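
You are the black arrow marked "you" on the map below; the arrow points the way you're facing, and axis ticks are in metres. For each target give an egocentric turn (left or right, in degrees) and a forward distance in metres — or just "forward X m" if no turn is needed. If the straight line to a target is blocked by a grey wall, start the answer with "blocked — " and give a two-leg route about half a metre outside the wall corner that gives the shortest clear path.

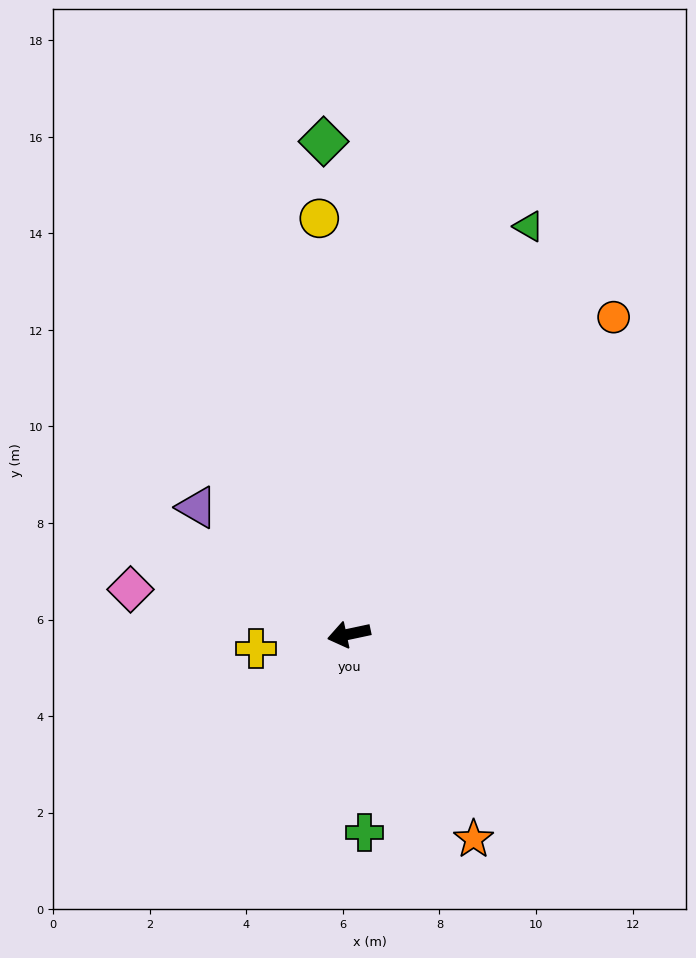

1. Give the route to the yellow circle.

turn right 98°, forward 8.6 m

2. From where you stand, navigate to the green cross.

turn left 83°, forward 4.1 m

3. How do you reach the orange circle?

turn right 142°, forward 8.6 m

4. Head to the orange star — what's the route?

turn left 109°, forward 5.0 m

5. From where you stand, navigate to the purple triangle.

turn right 52°, forward 4.1 m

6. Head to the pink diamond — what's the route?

turn right 24°, forward 4.6 m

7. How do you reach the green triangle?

turn right 126°, forward 9.2 m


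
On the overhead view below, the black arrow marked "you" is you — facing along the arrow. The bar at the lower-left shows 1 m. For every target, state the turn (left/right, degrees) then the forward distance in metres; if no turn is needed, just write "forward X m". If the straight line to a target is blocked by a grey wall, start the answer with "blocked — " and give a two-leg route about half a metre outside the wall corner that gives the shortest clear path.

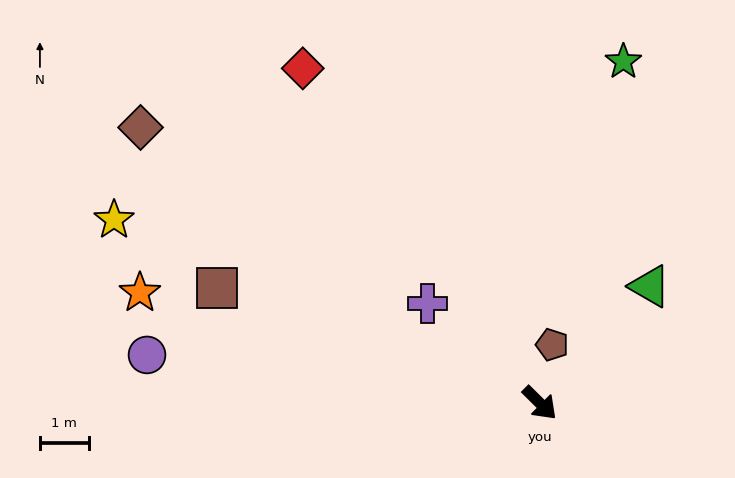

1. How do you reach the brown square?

turn right 155°, forward 7.0 m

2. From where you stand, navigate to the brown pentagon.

turn left 123°, forward 1.2 m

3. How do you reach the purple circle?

turn right 142°, forward 8.1 m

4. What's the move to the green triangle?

turn left 91°, forward 3.3 m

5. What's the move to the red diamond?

turn left 170°, forward 8.4 m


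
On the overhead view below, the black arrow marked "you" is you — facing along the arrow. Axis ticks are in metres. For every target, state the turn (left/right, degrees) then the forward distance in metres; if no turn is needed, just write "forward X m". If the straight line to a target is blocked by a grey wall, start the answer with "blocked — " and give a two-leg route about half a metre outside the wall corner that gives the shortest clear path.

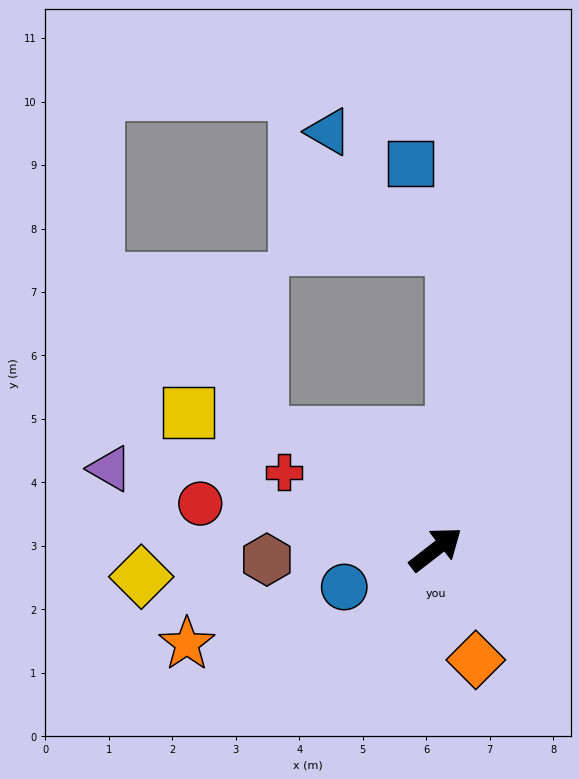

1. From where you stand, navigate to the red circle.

turn left 131°, forward 3.8 m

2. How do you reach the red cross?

turn left 115°, forward 2.7 m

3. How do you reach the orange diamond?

turn right 108°, forward 1.9 m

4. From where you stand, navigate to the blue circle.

turn left 165°, forward 1.6 m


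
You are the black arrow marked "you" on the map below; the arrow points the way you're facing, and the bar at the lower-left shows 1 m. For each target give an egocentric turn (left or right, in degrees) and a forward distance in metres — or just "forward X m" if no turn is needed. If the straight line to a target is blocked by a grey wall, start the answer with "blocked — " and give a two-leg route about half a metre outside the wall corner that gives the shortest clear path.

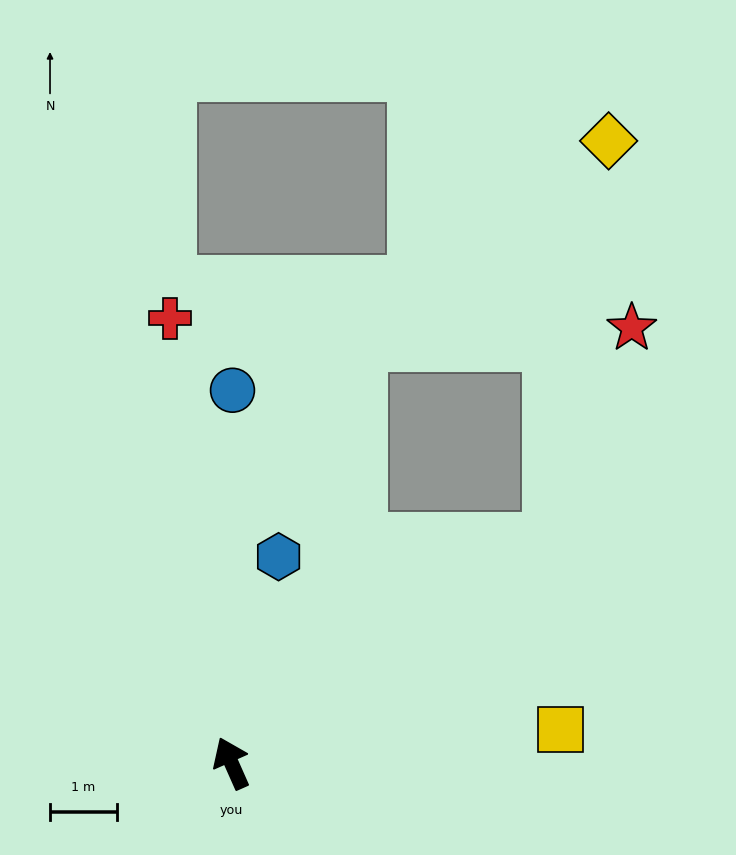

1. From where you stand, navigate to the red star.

blocked — turn right 79°, forward 5.8 m, then turn left 34°, forward 3.4 m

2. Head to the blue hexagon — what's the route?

turn right 37°, forward 3.2 m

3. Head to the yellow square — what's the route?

turn right 108°, forward 5.0 m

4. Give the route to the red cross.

turn right 16°, forward 6.7 m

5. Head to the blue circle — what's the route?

turn right 24°, forward 5.6 m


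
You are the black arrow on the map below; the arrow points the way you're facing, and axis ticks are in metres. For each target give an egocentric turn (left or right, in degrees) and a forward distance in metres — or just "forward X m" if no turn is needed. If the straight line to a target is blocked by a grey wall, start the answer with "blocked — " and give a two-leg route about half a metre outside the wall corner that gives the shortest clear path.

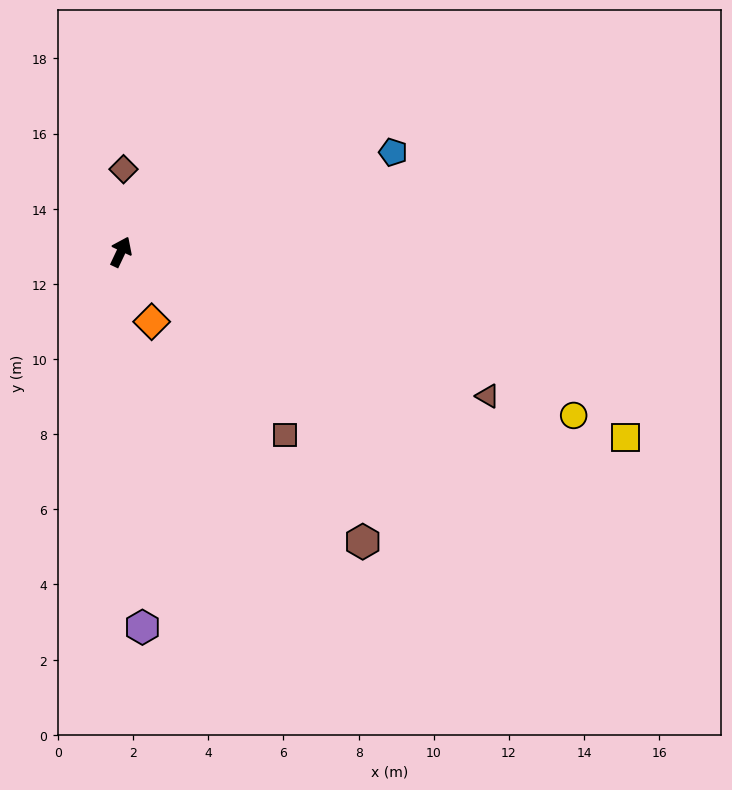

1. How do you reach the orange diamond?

turn right 131°, forward 2.0 m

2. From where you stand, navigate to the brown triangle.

turn right 86°, forward 10.5 m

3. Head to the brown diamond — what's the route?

turn left 24°, forward 2.2 m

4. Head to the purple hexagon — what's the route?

turn right 151°, forward 10.0 m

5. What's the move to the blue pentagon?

turn right 45°, forward 7.7 m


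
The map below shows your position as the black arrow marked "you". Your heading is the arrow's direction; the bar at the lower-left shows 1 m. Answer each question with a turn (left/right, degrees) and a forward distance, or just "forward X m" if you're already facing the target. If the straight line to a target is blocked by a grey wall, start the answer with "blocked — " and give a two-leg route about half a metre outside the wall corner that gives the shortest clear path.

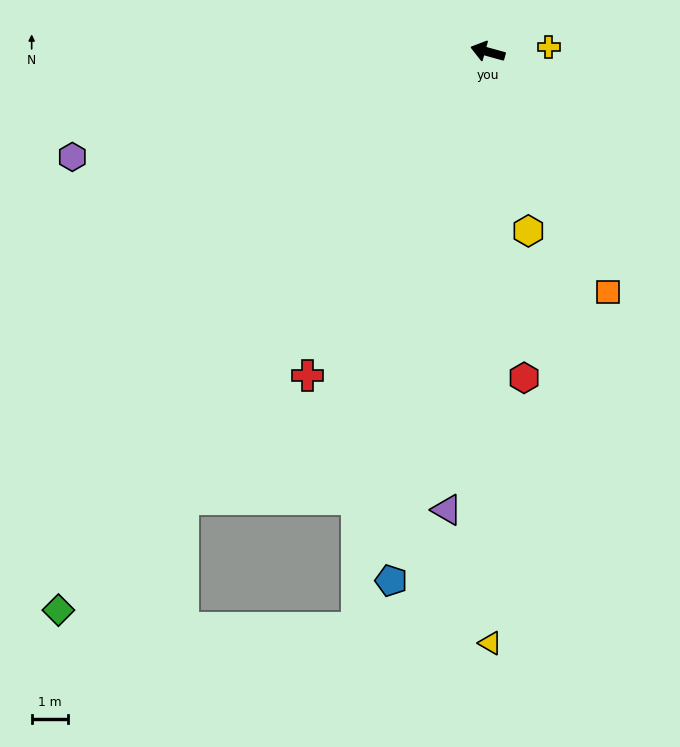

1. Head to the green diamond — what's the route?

turn left 68°, forward 19.3 m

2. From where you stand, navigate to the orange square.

turn left 132°, forward 7.4 m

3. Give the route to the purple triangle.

turn left 100°, forward 12.6 m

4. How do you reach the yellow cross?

turn right 160°, forward 1.7 m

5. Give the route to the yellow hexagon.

turn left 118°, forward 5.0 m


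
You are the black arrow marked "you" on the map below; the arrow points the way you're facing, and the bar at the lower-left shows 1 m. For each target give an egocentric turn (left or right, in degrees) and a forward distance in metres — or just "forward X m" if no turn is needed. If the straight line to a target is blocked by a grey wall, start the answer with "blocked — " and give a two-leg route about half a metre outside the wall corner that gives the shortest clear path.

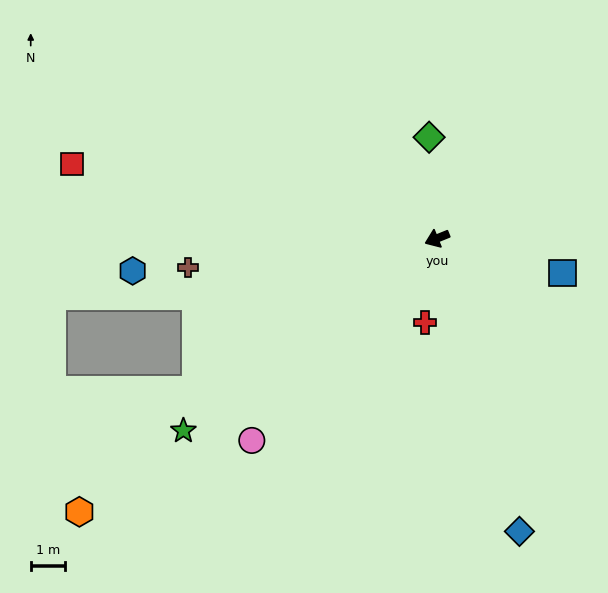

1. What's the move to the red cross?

turn left 60°, forward 2.5 m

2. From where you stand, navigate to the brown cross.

turn right 15°, forward 7.3 m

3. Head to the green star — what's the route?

turn left 15°, forward 9.3 m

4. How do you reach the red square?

turn right 34°, forward 10.8 m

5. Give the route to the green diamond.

turn right 108°, forward 3.0 m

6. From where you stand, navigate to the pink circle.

turn left 25°, forward 8.0 m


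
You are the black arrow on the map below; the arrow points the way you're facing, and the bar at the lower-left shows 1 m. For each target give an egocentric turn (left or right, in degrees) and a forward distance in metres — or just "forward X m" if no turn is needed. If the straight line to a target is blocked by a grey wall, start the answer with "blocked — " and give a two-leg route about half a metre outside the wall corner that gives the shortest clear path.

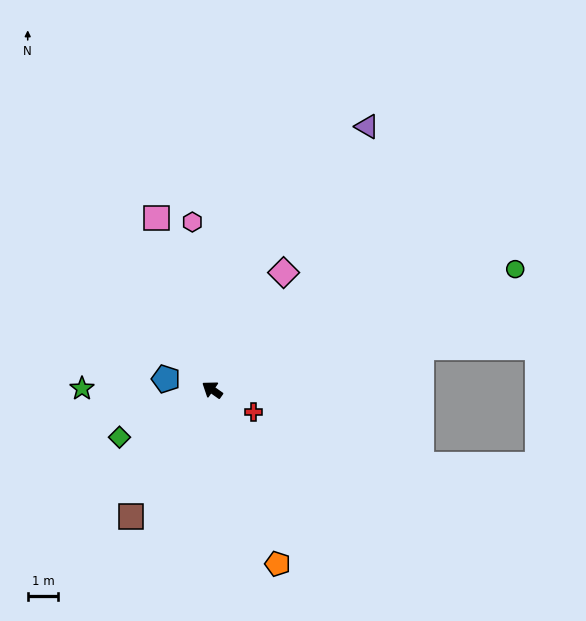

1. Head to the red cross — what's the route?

turn right 173°, forward 1.5 m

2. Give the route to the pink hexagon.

turn right 48°, forward 5.5 m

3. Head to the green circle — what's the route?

turn right 123°, forward 10.7 m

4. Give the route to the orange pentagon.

turn left 146°, forward 6.1 m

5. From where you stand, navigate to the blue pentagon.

turn left 22°, forward 1.6 m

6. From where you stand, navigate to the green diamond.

turn left 62°, forward 3.4 m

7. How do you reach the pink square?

turn right 37°, forward 5.9 m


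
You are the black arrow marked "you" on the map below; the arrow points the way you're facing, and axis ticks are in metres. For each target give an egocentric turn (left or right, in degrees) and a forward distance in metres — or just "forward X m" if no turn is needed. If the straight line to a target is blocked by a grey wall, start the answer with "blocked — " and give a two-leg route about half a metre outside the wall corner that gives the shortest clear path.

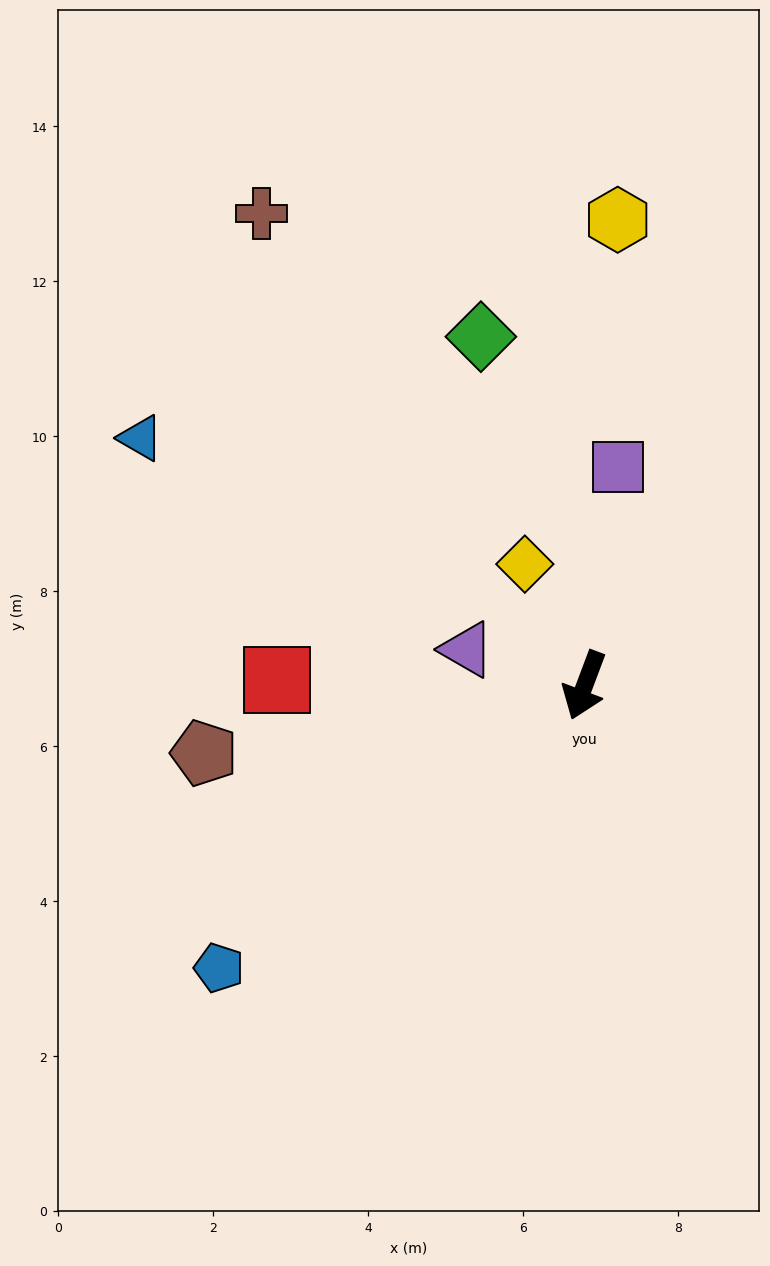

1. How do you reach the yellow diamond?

turn right 133°, forward 1.7 m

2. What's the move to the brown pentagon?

turn right 59°, forward 5.0 m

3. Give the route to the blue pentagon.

turn right 32°, forward 6.0 m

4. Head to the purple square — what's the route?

turn right 168°, forward 2.9 m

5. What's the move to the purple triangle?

turn right 86°, forward 1.6 m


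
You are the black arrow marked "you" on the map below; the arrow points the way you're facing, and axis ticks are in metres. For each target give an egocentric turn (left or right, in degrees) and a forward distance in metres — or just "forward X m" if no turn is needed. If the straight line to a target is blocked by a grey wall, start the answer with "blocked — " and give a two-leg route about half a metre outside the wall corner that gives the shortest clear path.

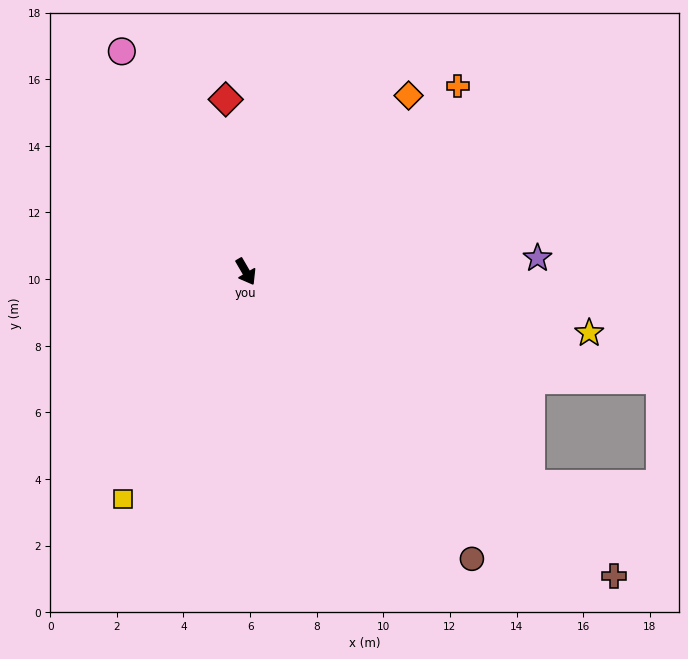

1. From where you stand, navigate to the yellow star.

turn left 50°, forward 10.5 m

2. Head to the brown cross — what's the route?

turn left 20°, forward 14.3 m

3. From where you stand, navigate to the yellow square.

turn right 59°, forward 7.8 m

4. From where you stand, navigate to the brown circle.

turn left 8°, forward 11.0 m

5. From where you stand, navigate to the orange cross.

turn left 101°, forward 8.5 m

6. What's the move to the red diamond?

turn left 156°, forward 5.2 m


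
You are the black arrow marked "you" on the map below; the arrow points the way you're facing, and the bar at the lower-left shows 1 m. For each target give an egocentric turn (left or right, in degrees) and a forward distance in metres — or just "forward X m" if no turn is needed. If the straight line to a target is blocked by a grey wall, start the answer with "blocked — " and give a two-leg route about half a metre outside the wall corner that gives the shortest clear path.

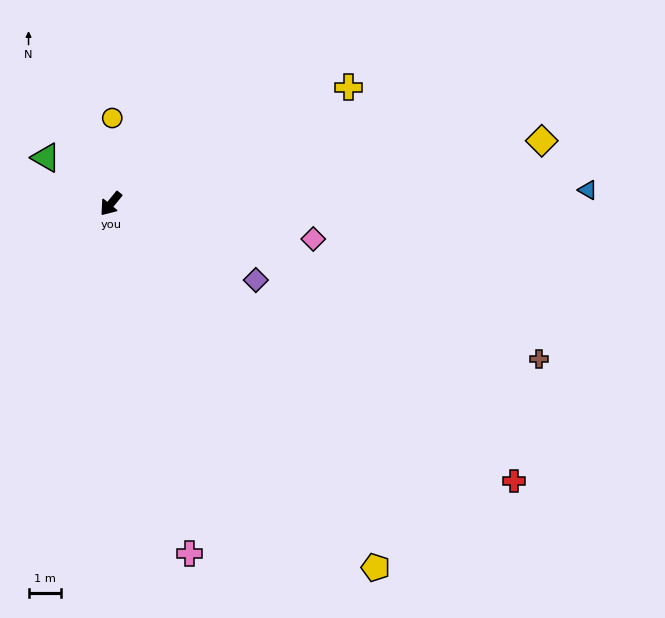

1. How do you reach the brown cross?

turn left 109°, forward 14.0 m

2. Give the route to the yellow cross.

turn left 155°, forward 8.2 m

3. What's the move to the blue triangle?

turn left 131°, forward 14.7 m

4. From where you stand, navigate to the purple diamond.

turn left 102°, forward 5.0 m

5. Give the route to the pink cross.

turn left 52°, forward 11.1 m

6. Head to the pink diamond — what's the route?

turn left 119°, forward 6.3 m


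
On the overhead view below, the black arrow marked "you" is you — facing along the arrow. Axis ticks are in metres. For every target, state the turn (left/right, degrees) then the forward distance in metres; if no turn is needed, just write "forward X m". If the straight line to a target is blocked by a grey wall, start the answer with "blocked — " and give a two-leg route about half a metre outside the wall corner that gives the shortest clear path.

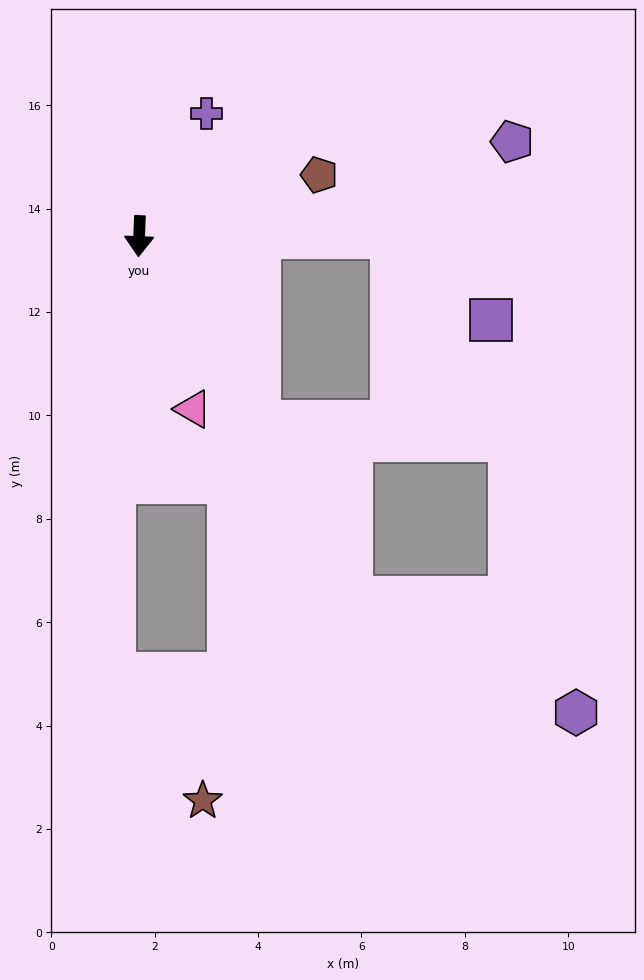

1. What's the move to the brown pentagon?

turn left 111°, forward 3.7 m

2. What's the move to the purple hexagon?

blocked — turn left 33°, forward 8.1 m, then turn left 32°, forward 4.9 m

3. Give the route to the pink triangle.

turn left 19°, forward 3.5 m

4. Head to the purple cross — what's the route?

turn left 153°, forward 2.7 m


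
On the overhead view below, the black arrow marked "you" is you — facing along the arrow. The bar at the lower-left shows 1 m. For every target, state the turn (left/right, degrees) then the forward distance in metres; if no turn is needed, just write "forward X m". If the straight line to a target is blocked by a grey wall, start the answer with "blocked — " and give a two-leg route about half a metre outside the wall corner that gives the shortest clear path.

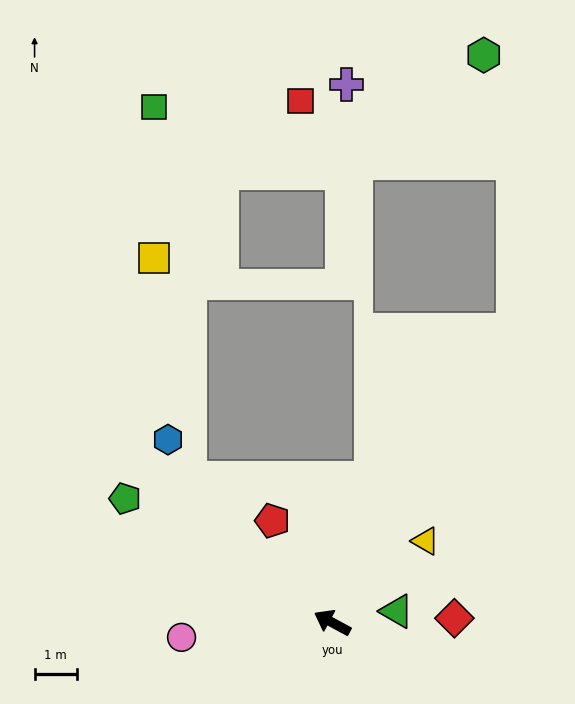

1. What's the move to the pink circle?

turn left 34°, forward 3.6 m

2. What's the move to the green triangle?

turn right 142°, forward 1.6 m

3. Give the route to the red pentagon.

turn right 31°, forward 2.8 m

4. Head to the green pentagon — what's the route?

turn right 3°, forward 5.8 m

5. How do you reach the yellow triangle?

turn right 110°, forward 3.0 m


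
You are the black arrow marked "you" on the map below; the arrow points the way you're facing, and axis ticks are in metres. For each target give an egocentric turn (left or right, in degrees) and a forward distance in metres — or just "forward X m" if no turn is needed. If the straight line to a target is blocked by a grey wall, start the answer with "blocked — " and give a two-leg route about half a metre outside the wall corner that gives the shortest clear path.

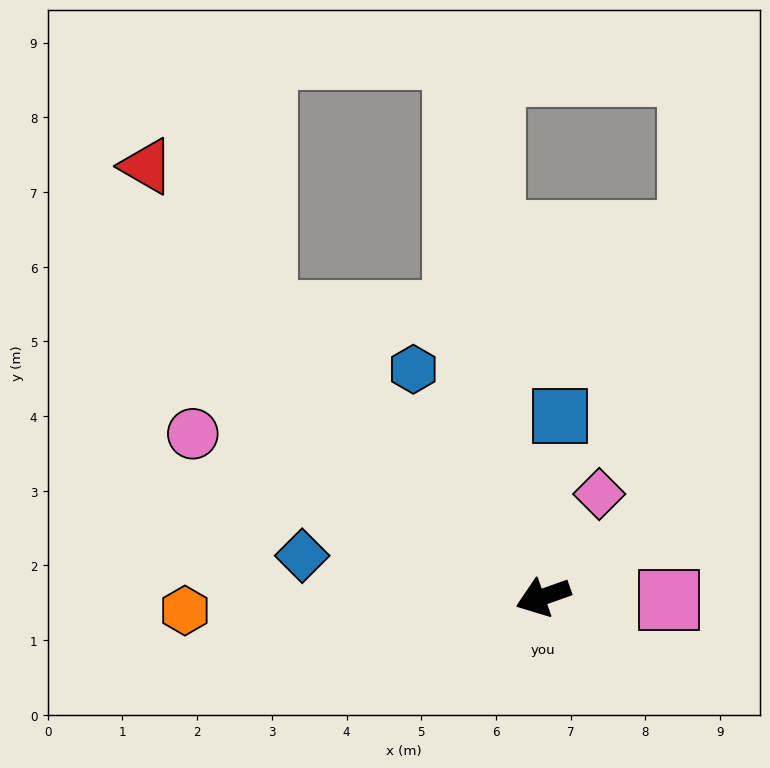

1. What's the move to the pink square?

turn left 159°, forward 1.7 m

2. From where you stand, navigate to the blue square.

turn right 115°, forward 2.4 m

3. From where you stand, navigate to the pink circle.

turn right 44°, forward 5.2 m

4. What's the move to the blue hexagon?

turn right 80°, forward 3.5 m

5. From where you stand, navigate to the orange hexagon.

turn right 17°, forward 4.8 m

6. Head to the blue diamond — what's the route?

turn right 29°, forward 3.3 m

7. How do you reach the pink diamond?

turn right 138°, forward 1.6 m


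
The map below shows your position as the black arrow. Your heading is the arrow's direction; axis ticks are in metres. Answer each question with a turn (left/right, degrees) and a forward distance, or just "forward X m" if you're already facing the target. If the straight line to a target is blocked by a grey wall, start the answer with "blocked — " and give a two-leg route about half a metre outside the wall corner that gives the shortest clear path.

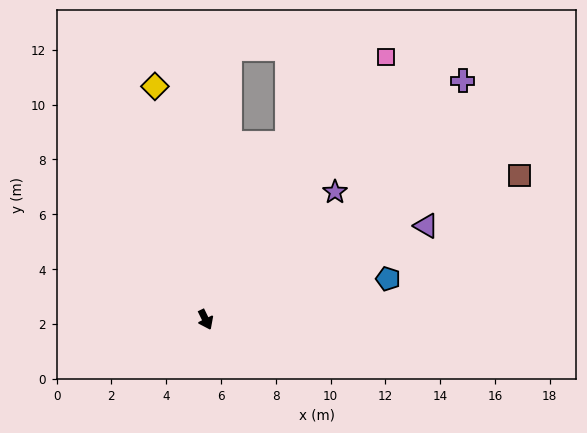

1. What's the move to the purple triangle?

turn left 87°, forward 8.7 m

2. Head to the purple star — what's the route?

turn left 109°, forward 6.6 m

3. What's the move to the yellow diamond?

turn left 166°, forward 8.7 m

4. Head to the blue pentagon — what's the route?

turn left 77°, forward 6.8 m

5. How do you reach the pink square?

turn left 120°, forward 11.6 m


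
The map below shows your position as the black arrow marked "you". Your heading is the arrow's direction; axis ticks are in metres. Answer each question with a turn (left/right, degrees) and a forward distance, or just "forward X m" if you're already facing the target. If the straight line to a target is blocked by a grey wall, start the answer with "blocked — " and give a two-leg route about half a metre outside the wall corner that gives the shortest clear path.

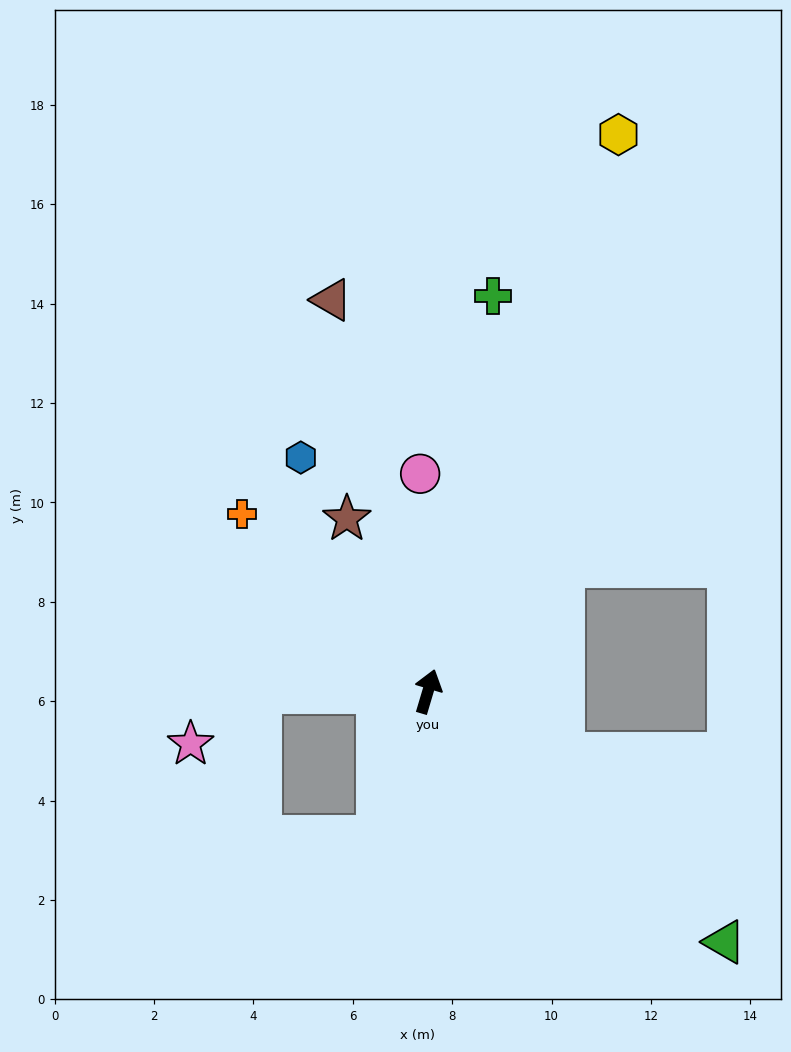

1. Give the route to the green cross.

turn left 7°, forward 8.1 m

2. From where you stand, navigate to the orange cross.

turn left 63°, forward 5.2 m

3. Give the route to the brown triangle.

turn left 30°, forward 8.1 m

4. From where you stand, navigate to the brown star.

turn left 42°, forward 3.8 m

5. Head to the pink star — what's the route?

blocked — turn left 107°, forward 3.4 m, then turn left 36°, forward 1.7 m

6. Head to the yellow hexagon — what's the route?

turn right 2°, forward 11.8 m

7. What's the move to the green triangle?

turn right 114°, forward 7.8 m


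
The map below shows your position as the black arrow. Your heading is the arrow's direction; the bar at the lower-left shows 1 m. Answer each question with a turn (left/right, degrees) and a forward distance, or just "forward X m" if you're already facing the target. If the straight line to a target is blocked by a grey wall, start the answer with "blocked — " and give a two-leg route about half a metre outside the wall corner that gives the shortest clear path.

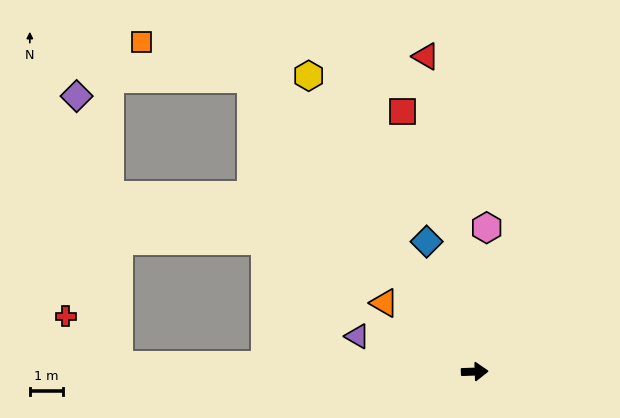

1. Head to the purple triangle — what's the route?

turn left 161°, forward 3.7 m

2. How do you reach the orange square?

blocked — turn left 125°, forward 11.2 m, then turn left 35°, forward 3.5 m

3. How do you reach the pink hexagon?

turn left 83°, forward 4.4 m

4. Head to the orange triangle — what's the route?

turn left 141°, forward 3.5 m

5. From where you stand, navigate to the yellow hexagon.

turn left 117°, forward 10.4 m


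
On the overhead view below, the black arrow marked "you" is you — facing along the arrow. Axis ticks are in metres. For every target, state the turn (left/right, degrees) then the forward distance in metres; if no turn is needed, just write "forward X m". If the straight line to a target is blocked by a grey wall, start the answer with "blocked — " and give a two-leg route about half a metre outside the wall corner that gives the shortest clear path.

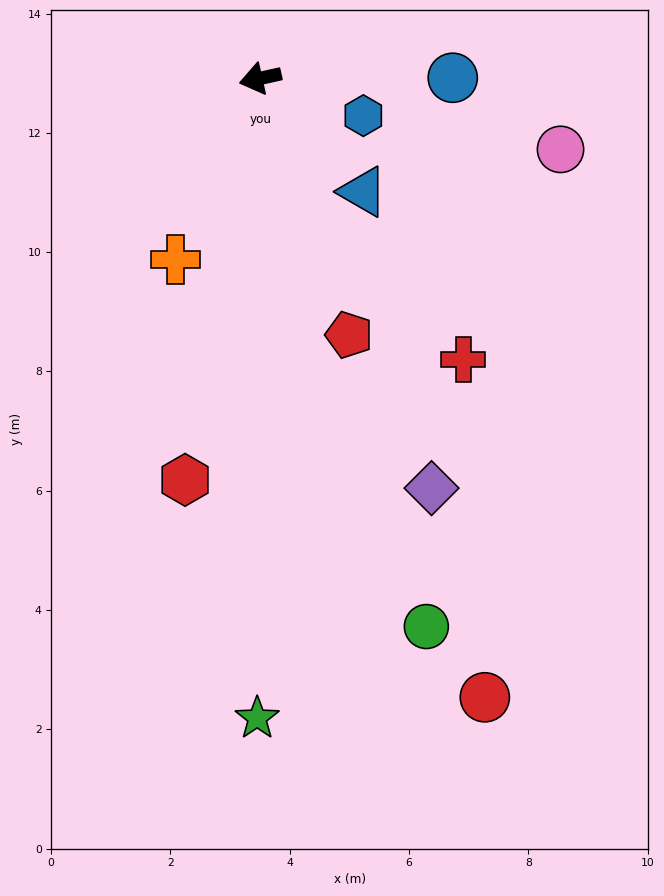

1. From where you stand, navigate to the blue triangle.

turn left 120°, forward 2.6 m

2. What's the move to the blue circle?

turn left 168°, forward 3.2 m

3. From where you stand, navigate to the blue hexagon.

turn left 148°, forward 1.8 m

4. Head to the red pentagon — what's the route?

turn left 97°, forward 4.6 m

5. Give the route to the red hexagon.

turn left 67°, forward 6.8 m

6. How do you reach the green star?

turn left 77°, forward 10.7 m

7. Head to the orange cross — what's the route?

turn left 52°, forward 3.4 m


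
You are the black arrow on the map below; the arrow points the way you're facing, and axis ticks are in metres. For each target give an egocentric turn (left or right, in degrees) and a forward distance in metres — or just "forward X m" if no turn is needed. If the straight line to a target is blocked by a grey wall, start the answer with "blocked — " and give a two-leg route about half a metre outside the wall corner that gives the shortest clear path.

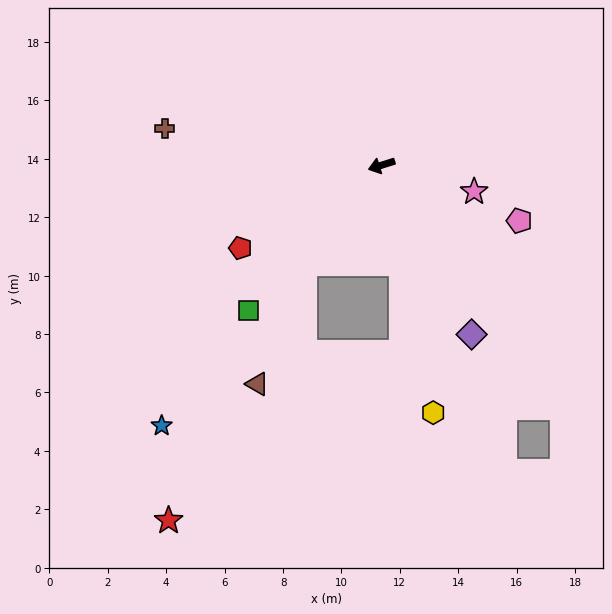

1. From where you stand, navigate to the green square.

turn left 30°, forward 6.7 m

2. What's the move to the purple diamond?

turn left 101°, forward 6.6 m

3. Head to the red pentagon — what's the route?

turn left 13°, forward 5.6 m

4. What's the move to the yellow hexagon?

turn left 84°, forward 8.7 m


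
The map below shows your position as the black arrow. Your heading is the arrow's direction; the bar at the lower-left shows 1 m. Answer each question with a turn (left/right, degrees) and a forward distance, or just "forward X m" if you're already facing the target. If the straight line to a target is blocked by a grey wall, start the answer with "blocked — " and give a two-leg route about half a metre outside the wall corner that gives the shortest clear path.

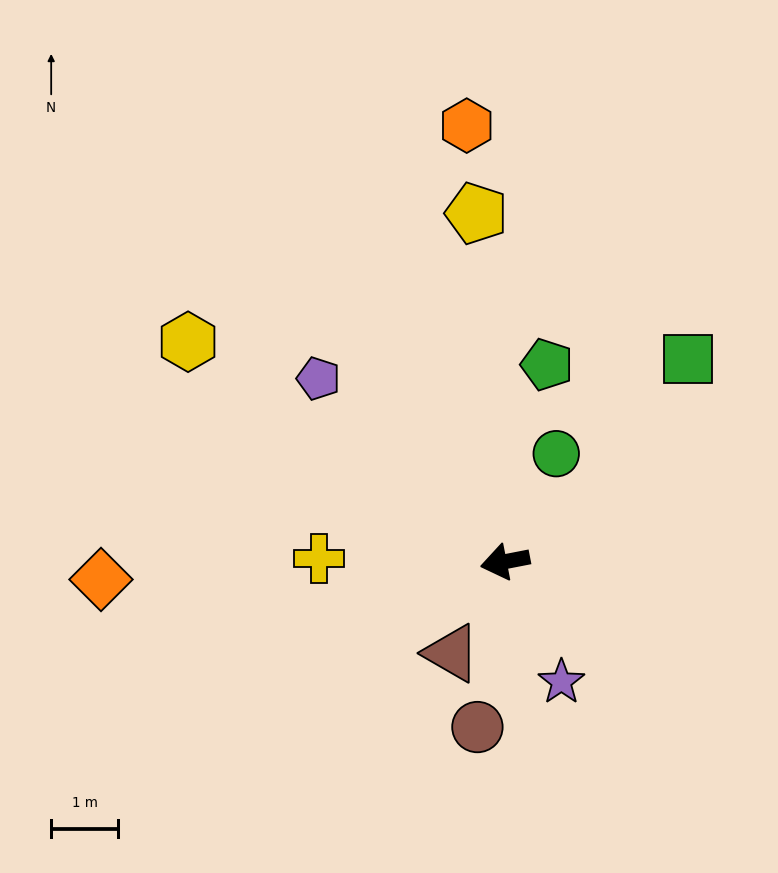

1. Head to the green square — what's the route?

turn right 143°, forward 4.1 m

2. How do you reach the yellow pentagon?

turn right 96°, forward 5.2 m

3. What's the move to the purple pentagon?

turn right 55°, forward 3.9 m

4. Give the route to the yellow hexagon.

turn right 46°, forward 5.7 m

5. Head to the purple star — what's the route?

turn left 104°, forward 2.0 m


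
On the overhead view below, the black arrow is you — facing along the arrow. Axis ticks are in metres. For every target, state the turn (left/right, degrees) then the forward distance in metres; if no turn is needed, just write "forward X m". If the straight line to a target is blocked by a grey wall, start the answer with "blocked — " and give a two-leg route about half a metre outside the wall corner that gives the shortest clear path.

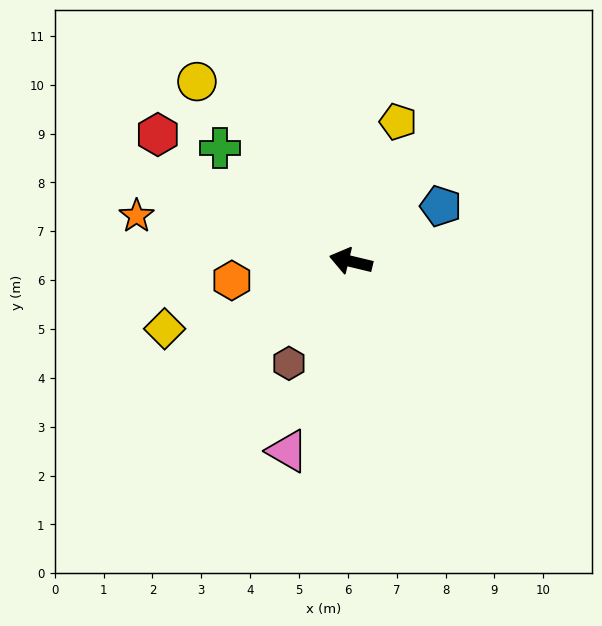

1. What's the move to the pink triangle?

turn left 85°, forward 4.1 m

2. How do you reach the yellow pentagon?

turn right 95°, forward 3.0 m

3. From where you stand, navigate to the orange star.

forward 4.5 m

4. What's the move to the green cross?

turn right 27°, forward 3.5 m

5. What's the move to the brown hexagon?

turn left 72°, forward 2.4 m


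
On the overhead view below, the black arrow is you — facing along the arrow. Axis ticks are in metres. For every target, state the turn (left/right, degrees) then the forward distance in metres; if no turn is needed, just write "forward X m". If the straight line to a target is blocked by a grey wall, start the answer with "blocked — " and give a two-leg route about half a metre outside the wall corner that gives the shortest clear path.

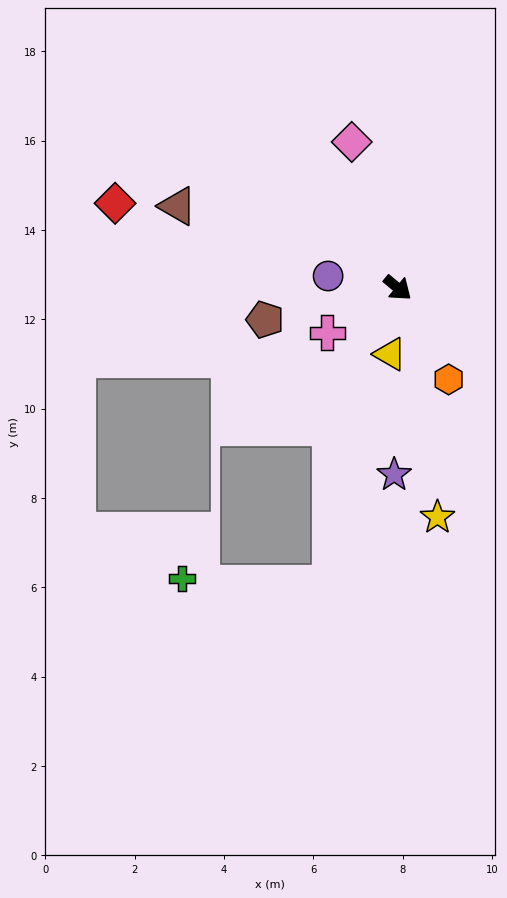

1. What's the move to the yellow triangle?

turn right 57°, forward 1.5 m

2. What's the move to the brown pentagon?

turn right 127°, forward 3.1 m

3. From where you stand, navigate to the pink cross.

turn right 108°, forward 1.9 m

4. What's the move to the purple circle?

turn right 150°, forward 1.6 m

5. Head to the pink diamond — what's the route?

turn left 147°, forward 3.4 m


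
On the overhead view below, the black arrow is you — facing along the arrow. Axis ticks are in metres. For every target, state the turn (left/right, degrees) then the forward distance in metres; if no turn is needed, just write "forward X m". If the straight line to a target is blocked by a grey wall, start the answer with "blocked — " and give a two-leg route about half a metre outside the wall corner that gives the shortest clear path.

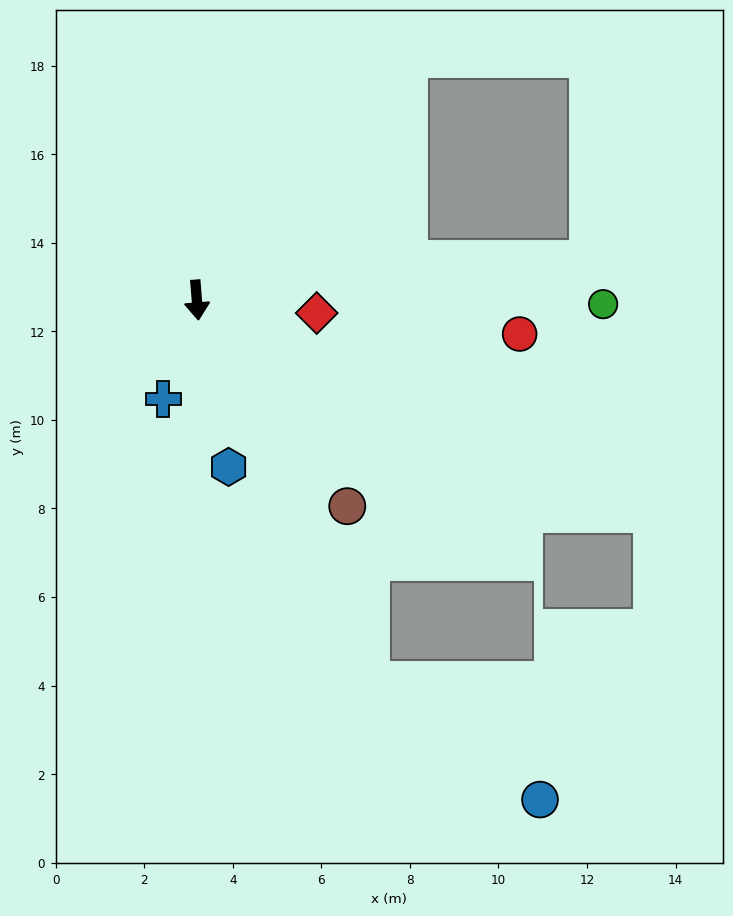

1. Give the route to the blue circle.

blocked — turn left 20°, forward 9.4 m, then turn left 30°, forward 4.7 m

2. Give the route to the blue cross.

turn right 23°, forward 2.3 m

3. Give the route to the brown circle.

turn left 32°, forward 5.8 m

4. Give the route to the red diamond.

turn left 79°, forward 2.7 m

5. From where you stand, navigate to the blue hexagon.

turn left 6°, forward 3.8 m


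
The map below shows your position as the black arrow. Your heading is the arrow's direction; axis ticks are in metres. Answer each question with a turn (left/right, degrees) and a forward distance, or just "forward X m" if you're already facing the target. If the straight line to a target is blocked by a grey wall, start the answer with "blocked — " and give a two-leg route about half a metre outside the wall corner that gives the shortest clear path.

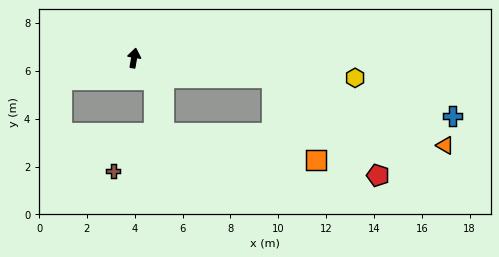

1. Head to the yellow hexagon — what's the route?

turn right 85°, forward 9.3 m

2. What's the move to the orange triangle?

blocked — turn right 89°, forward 5.8 m, then turn right 13°, forward 7.8 m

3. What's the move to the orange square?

blocked — turn right 89°, forward 5.8 m, then turn right 53°, forward 3.9 m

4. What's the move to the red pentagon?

blocked — turn right 89°, forward 5.8 m, then turn right 34°, forward 6.0 m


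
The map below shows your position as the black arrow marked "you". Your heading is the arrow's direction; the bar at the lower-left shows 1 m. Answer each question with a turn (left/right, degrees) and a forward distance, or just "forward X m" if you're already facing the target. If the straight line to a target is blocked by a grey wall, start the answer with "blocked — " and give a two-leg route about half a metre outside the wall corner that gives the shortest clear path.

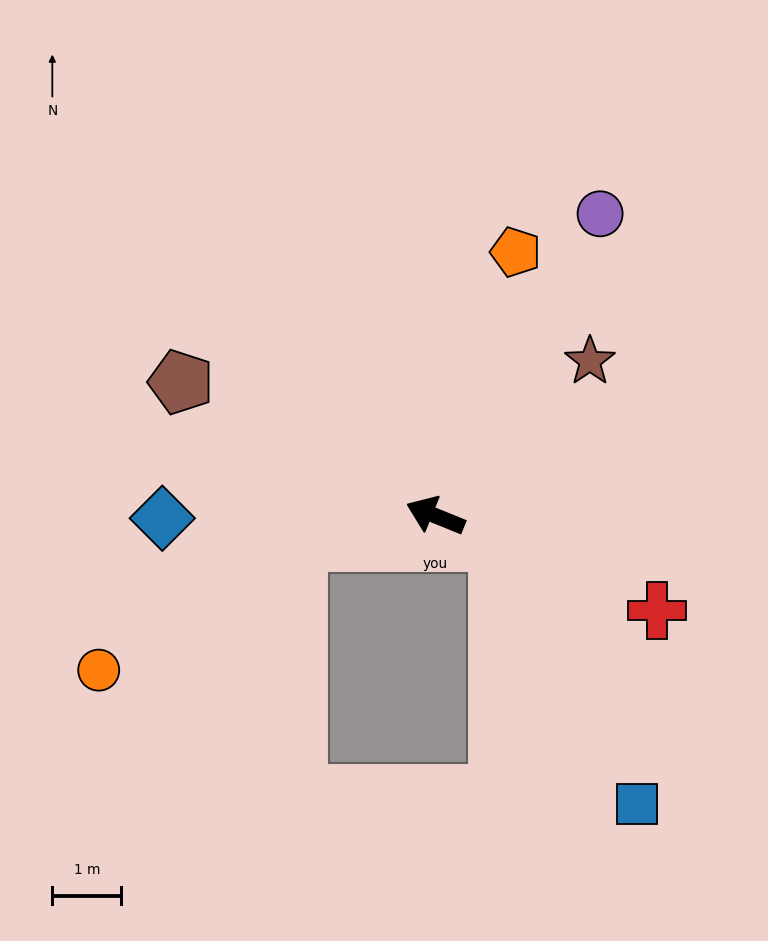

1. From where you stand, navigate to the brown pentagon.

turn right 6°, forward 4.2 m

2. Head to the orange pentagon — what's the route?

turn right 85°, forward 4.0 m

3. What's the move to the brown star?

turn right 113°, forward 3.2 m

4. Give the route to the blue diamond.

turn left 23°, forward 4.0 m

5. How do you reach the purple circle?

turn right 96°, forward 5.0 m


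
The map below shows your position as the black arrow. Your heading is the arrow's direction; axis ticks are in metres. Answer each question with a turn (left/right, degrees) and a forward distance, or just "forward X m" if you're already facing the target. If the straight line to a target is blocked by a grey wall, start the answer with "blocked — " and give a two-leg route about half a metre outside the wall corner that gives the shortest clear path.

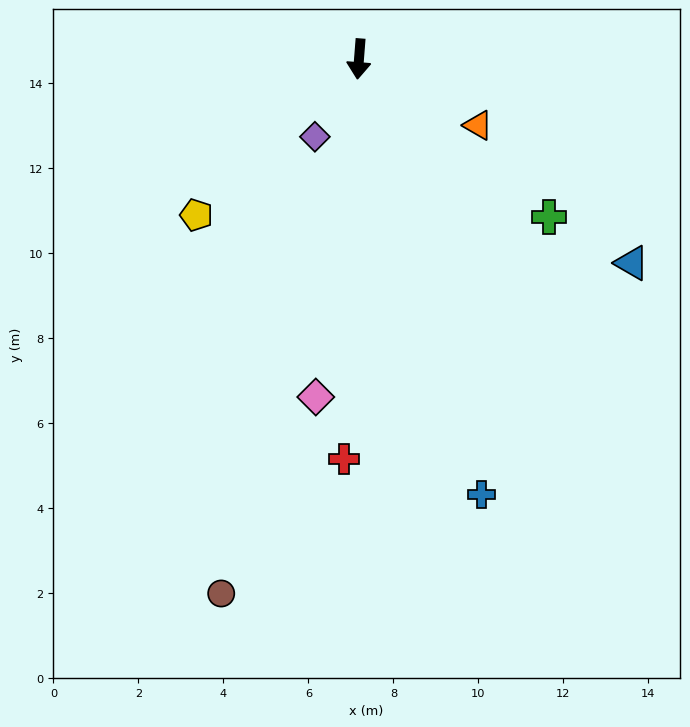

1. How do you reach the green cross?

turn left 55°, forward 5.8 m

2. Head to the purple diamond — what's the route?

turn right 25°, forward 2.1 m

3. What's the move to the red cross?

turn left 2°, forward 9.4 m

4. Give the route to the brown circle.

turn right 10°, forward 13.0 m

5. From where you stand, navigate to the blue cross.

turn left 20°, forward 10.6 m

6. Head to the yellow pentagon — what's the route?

turn right 42°, forward 5.3 m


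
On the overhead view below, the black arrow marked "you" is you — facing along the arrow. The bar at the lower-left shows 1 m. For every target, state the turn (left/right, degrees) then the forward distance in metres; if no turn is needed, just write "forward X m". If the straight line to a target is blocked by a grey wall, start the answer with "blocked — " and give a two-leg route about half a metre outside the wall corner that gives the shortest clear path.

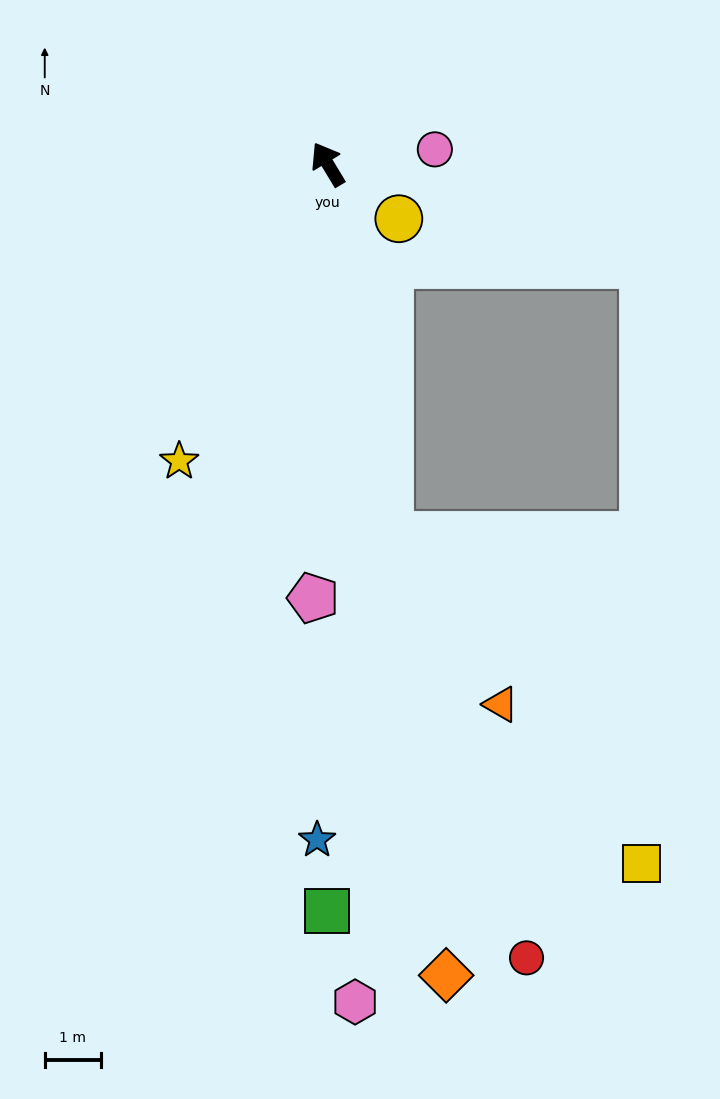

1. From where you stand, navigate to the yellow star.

turn left 122°, forward 5.9 m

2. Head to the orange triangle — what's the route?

blocked — turn left 158°, forward 6.7 m, then turn left 24°, forward 3.6 m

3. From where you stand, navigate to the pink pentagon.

turn left 147°, forward 7.8 m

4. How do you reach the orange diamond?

turn left 157°, forward 14.7 m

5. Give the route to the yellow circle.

turn right 159°, forward 1.6 m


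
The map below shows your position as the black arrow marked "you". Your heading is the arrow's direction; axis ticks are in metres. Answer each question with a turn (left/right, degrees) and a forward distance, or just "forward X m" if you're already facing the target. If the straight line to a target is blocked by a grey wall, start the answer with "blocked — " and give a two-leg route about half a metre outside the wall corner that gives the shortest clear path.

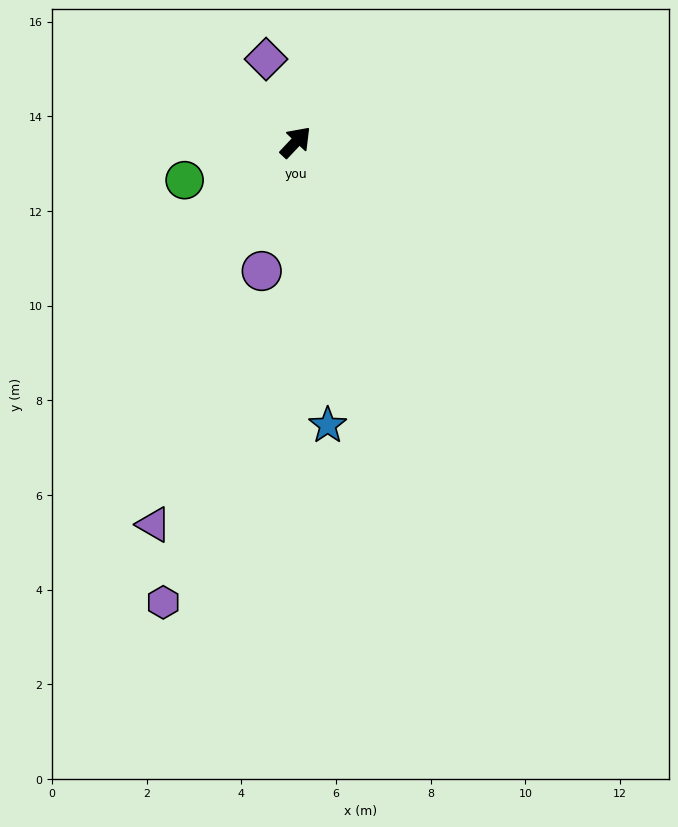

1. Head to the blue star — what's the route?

turn right 130°, forward 6.0 m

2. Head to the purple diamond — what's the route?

turn left 63°, forward 1.9 m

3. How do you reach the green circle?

turn left 152°, forward 2.5 m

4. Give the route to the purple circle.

turn right 151°, forward 2.8 m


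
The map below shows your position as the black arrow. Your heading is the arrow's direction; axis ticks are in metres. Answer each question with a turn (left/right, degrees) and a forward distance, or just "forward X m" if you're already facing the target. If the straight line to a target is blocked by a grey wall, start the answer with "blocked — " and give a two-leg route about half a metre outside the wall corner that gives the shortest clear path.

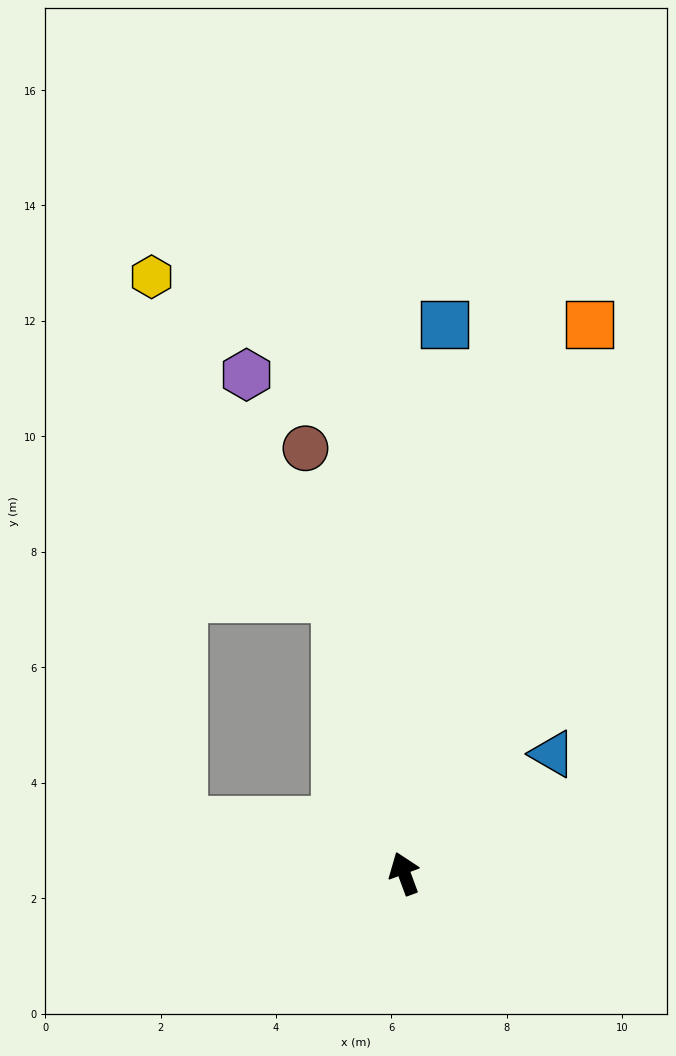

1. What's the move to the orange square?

turn right 39°, forward 10.0 m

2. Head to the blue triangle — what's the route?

turn right 71°, forward 3.3 m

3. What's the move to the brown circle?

turn right 7°, forward 7.6 m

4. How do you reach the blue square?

turn right 24°, forward 9.5 m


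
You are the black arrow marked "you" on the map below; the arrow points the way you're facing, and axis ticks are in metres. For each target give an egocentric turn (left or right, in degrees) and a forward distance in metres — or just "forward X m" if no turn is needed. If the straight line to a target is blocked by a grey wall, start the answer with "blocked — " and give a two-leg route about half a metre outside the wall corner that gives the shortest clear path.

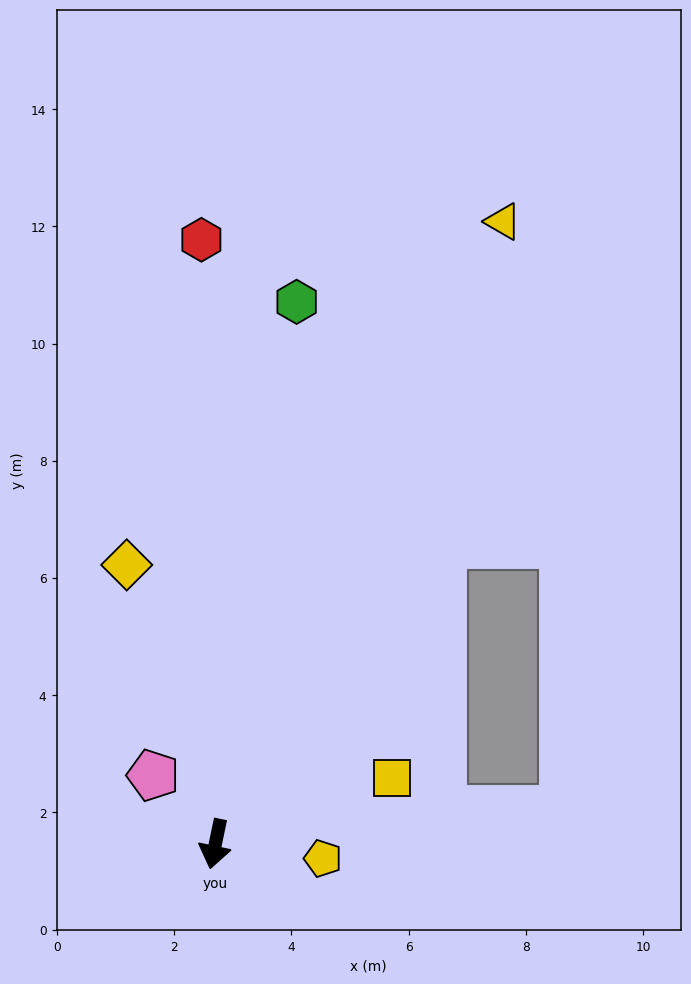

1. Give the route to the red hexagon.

turn right 167°, forward 10.3 m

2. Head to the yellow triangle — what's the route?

turn left 167°, forward 11.7 m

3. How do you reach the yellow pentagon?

turn left 94°, forward 1.9 m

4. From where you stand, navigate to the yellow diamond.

turn right 151°, forward 5.0 m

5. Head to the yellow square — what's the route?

turn left 122°, forward 3.2 m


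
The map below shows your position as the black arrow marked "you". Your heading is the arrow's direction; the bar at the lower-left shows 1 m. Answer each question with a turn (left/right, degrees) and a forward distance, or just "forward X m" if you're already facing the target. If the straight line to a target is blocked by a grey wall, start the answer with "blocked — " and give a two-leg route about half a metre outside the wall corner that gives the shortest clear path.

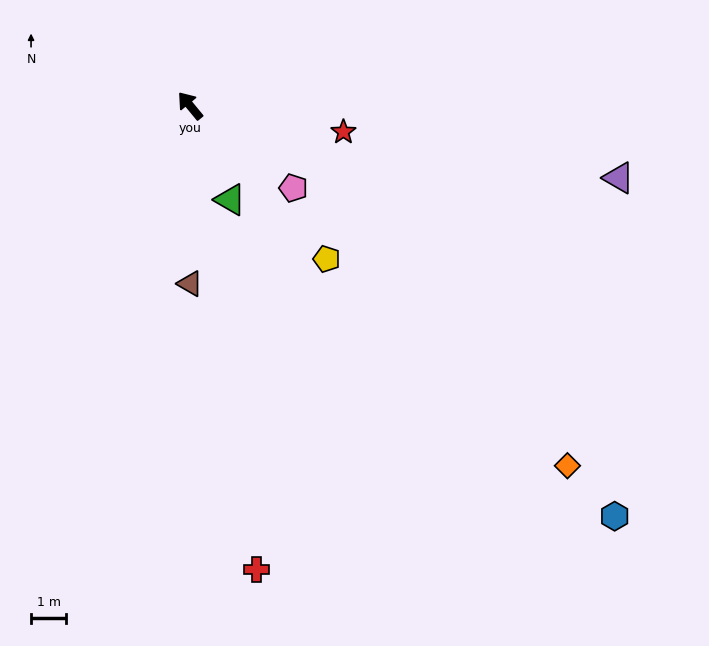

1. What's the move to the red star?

turn right 139°, forward 4.4 m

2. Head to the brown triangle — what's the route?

turn left 141°, forward 5.1 m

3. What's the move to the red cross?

turn left 149°, forward 13.3 m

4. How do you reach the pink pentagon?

turn right 168°, forward 3.8 m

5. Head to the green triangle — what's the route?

turn left 164°, forward 2.9 m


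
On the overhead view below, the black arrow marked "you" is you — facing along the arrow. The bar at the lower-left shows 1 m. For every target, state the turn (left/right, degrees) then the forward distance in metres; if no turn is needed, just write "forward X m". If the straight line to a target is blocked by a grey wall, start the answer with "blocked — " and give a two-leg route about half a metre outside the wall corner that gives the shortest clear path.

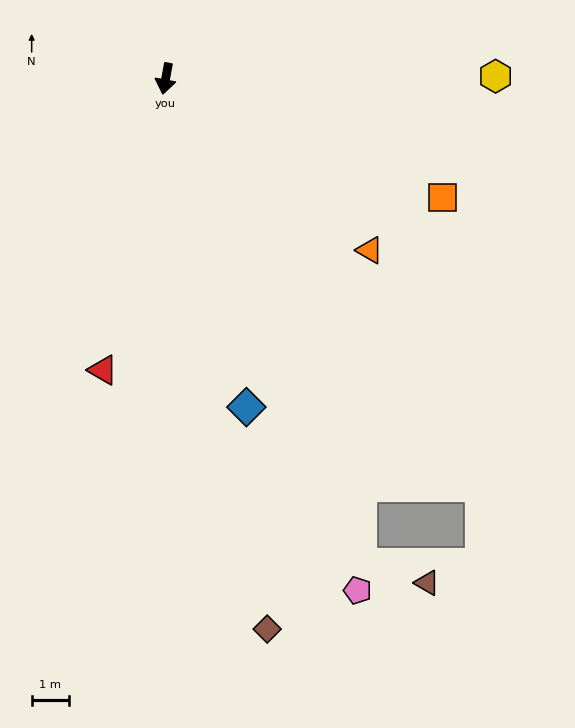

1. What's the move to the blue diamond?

turn left 24°, forward 9.0 m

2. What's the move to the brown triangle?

blocked — turn left 32°, forward 14.0 m, then turn left 53°, forward 1.8 m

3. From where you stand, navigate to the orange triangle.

turn left 60°, forward 7.1 m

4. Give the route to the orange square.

turn left 77°, forward 8.0 m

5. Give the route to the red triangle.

forward 7.9 m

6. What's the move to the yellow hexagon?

turn left 101°, forward 8.8 m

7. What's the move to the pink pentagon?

turn left 31°, forward 14.6 m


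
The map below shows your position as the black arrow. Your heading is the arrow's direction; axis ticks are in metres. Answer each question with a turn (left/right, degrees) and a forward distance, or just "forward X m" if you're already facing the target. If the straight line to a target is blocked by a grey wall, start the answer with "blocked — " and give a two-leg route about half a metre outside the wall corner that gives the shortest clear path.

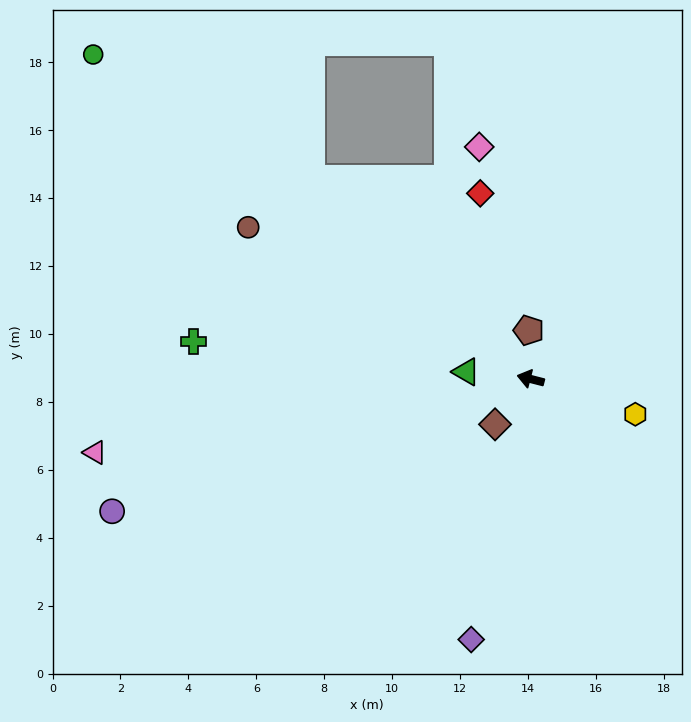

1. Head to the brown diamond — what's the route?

turn left 66°, forward 1.7 m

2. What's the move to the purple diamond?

turn left 91°, forward 7.9 m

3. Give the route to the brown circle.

turn right 14°, forward 9.4 m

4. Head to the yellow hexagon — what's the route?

turn left 176°, forward 3.3 m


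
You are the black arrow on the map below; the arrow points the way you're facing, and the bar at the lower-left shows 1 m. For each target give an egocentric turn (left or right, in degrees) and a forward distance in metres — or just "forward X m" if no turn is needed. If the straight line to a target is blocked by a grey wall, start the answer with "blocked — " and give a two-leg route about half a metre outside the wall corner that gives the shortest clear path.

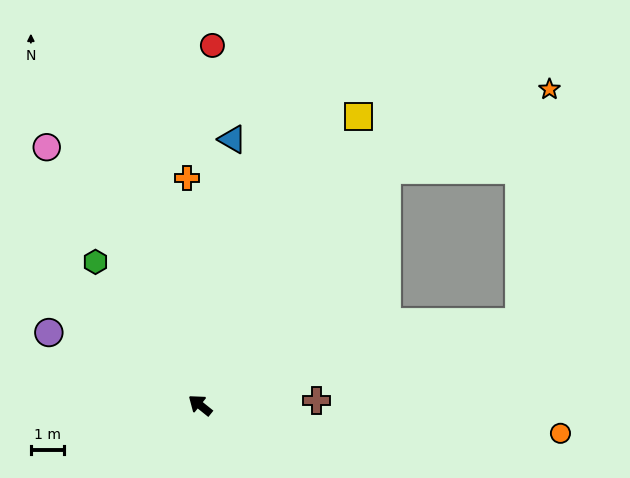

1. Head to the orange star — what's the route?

blocked — turn right 90°, forward 9.2 m, then turn right 25°, forward 5.5 m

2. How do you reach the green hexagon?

turn right 15°, forward 5.4 m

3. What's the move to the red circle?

turn right 53°, forward 11.0 m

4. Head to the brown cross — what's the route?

turn right 139°, forward 3.6 m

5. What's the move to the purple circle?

turn left 13°, forward 5.1 m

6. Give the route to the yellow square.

turn right 80°, forward 10.0 m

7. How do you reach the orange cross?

turn right 48°, forward 6.9 m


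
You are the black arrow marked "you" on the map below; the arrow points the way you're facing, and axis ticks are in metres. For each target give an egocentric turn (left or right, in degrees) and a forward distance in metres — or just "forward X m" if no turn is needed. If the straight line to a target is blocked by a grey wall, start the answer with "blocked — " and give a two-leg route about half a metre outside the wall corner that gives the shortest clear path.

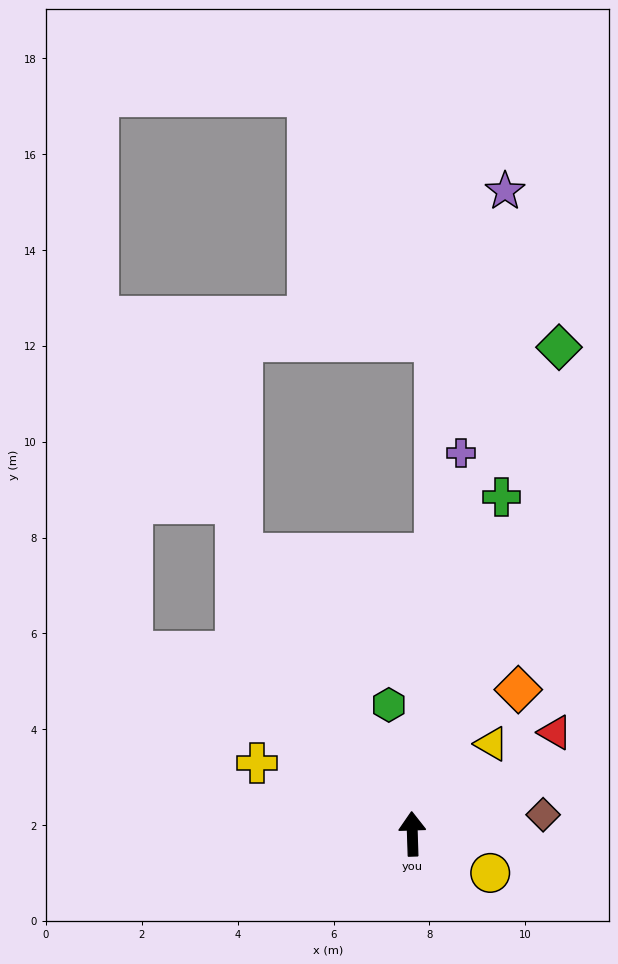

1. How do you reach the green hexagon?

turn left 9°, forward 2.7 m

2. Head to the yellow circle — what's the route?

turn right 118°, forward 1.8 m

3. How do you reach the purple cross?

turn right 9°, forward 8.0 m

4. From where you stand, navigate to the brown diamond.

turn right 84°, forward 2.8 m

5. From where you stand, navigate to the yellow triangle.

turn right 43°, forward 2.5 m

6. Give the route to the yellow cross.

turn left 64°, forward 3.6 m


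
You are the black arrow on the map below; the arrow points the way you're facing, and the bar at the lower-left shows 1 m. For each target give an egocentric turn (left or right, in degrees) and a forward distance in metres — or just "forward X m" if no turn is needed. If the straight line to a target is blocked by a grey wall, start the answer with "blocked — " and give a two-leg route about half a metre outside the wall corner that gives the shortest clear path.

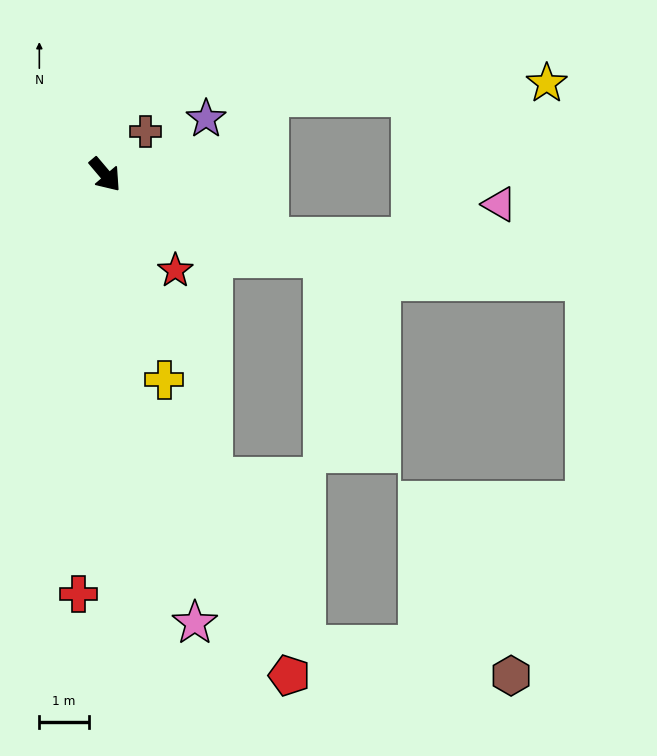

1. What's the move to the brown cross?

turn left 97°, forward 1.2 m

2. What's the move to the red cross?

turn right 44°, forward 8.5 m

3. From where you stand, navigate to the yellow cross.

turn right 24°, forward 4.3 m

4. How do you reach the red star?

turn right 4°, forward 2.4 m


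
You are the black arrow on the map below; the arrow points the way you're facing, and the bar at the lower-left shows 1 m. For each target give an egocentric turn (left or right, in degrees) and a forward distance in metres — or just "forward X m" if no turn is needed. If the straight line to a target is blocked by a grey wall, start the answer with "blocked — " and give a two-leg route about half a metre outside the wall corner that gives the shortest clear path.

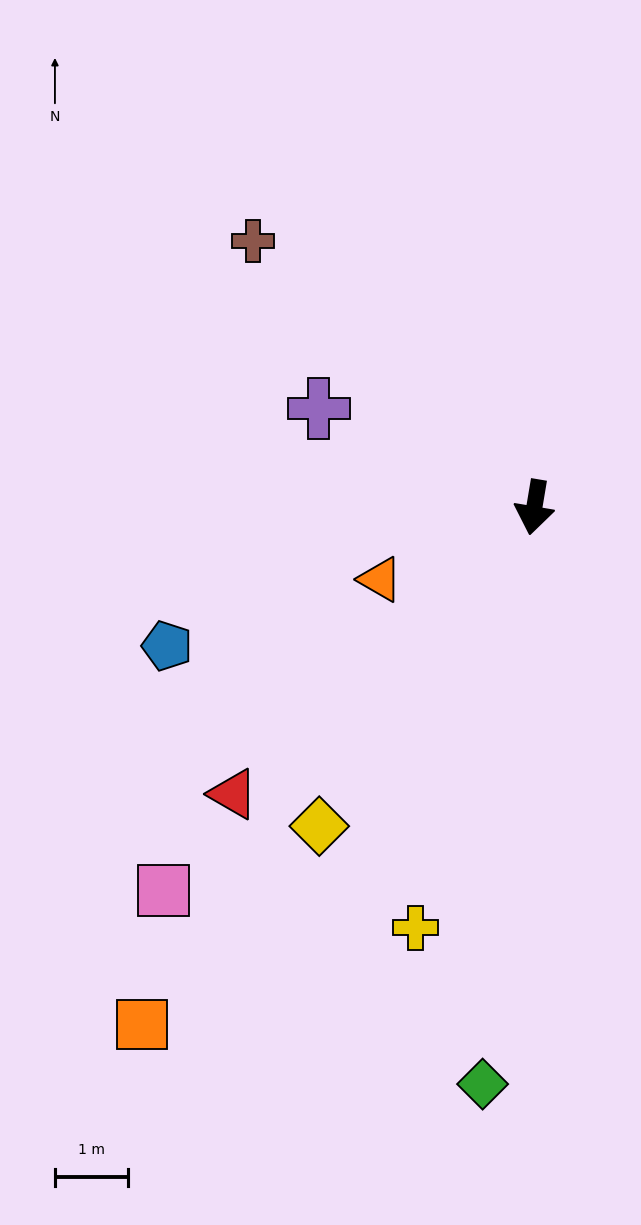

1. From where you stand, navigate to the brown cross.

turn right 124°, forward 5.3 m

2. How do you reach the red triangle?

turn right 37°, forward 5.7 m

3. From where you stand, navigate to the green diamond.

turn left 4°, forward 7.9 m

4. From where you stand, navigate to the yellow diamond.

turn right 24°, forward 5.3 m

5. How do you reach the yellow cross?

turn right 6°, forward 6.0 m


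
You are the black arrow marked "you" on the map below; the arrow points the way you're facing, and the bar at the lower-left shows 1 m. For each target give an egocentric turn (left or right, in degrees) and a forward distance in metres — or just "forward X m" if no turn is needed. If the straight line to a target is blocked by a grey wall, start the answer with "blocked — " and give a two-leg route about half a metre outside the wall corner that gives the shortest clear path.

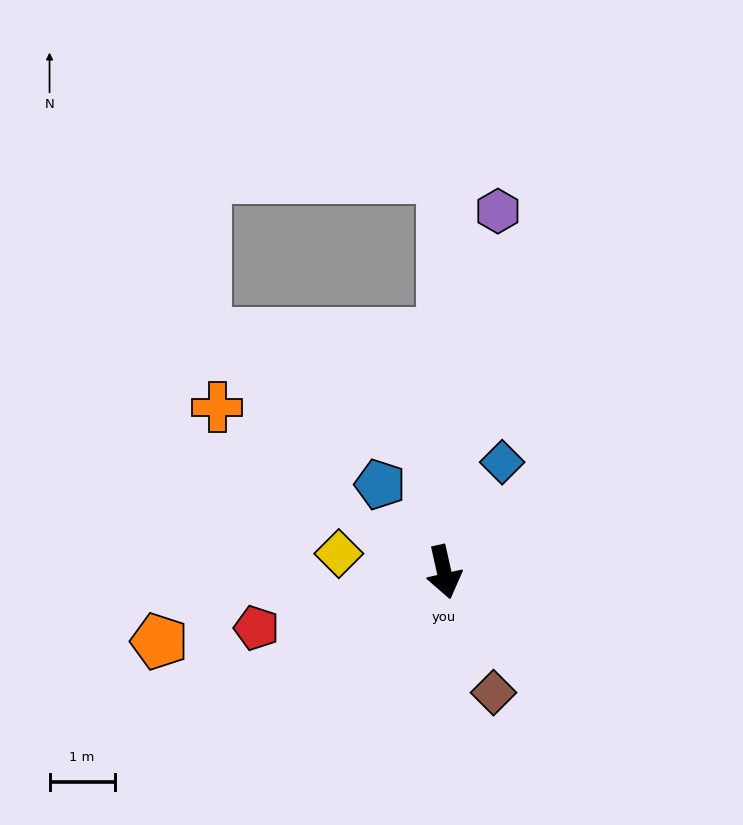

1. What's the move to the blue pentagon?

turn right 156°, forward 1.7 m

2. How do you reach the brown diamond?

turn left 10°, forward 2.0 m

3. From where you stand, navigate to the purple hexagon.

turn left 159°, forward 5.6 m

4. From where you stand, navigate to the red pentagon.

turn right 86°, forward 3.0 m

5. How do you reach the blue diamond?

turn left 140°, forward 1.9 m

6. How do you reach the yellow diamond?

turn right 112°, forward 1.6 m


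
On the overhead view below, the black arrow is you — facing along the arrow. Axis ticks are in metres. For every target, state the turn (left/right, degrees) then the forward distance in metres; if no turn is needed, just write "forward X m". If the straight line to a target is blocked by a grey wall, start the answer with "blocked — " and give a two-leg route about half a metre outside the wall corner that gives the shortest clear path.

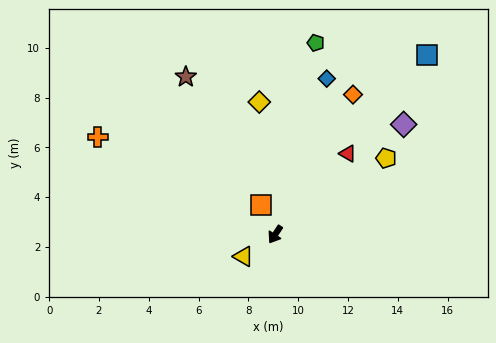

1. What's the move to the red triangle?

turn left 171°, forward 4.4 m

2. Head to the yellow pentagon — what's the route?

turn left 158°, forward 5.4 m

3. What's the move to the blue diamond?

turn right 165°, forward 6.6 m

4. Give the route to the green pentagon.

turn right 159°, forward 7.9 m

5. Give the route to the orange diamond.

turn right 176°, forward 6.4 m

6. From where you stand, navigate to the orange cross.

turn right 86°, forward 8.1 m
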